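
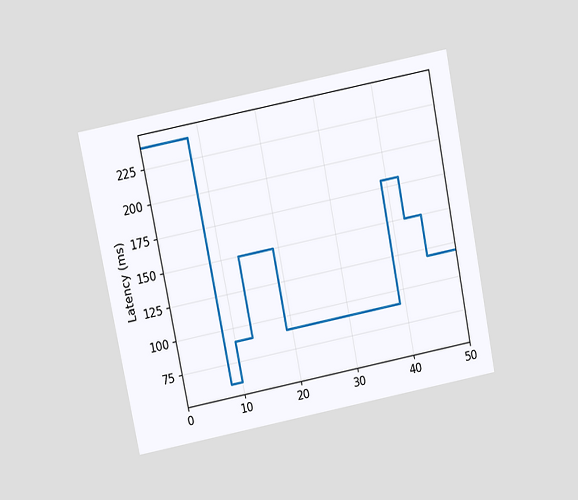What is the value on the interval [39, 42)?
The chart is tilted about 11° counter-clockwise and viewed slightly from above. On [39, 42) the step sits at 180ms.

180ms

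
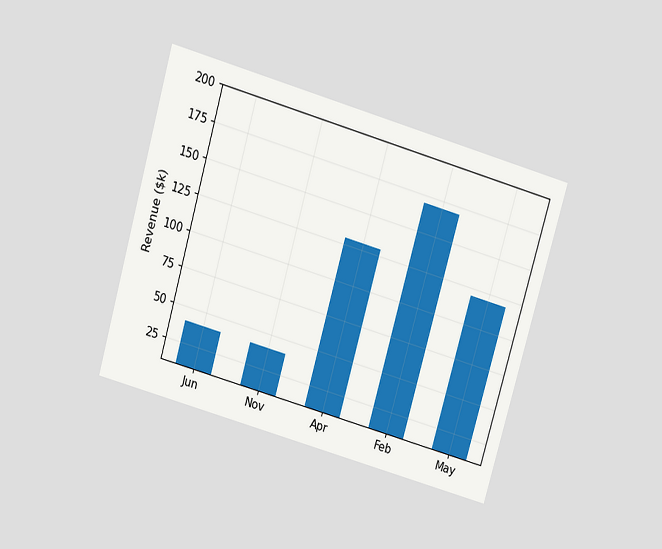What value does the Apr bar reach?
The chart is tilted about 16° clockwise and viewed slightly from above. Reading along the chart's y-axis, the Apr bar reaches $130k.

$130k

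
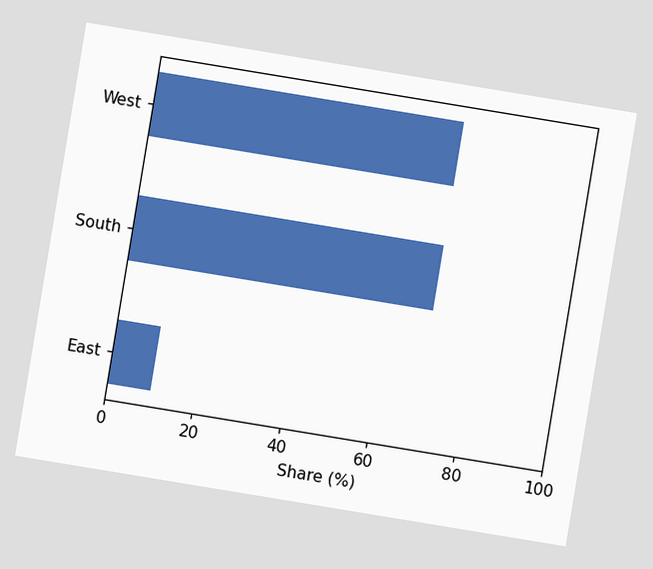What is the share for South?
70%

The chart is tilted about 9° clockwise. Reading along the chart's x-axis, the South bar reaches 70%.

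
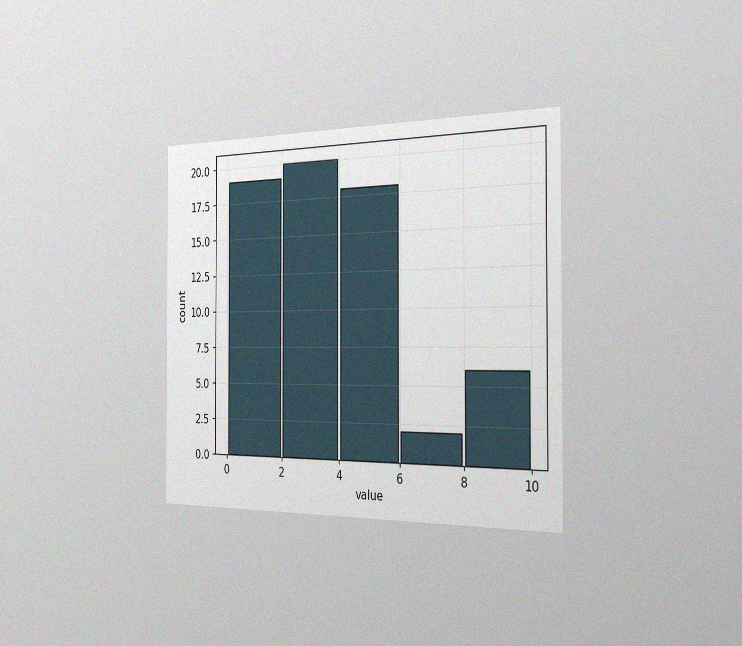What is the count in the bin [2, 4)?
The chart is viewed slightly from the right, with some photo noise. The [2, 4) bin has height 20.

20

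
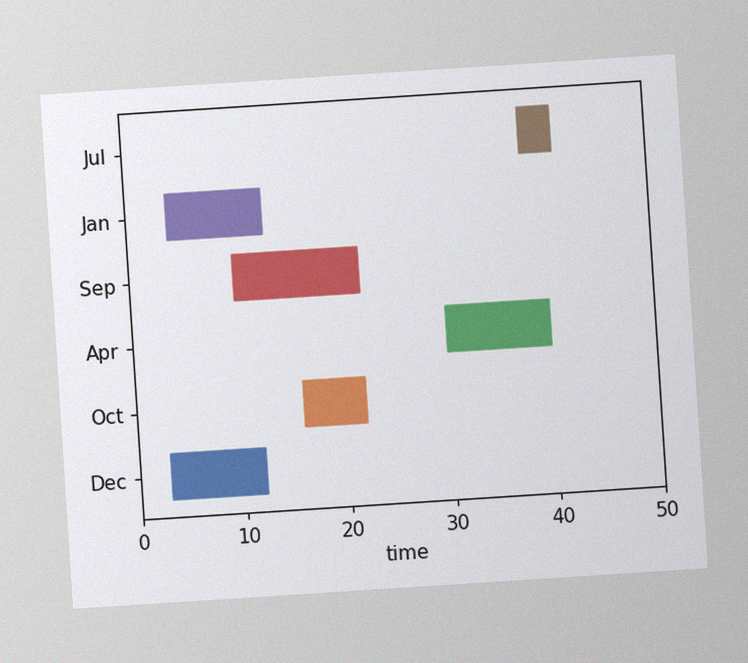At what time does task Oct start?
The chart is tilted about 4° counter-clockwise, with some photo noise. The Oct bar begins at t=16.

16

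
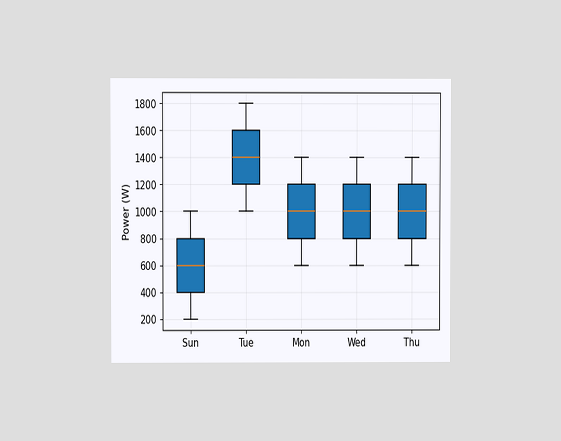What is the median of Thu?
The chart is viewed at a slight angle. The median line in the Thu box sits at 1000W.

1000W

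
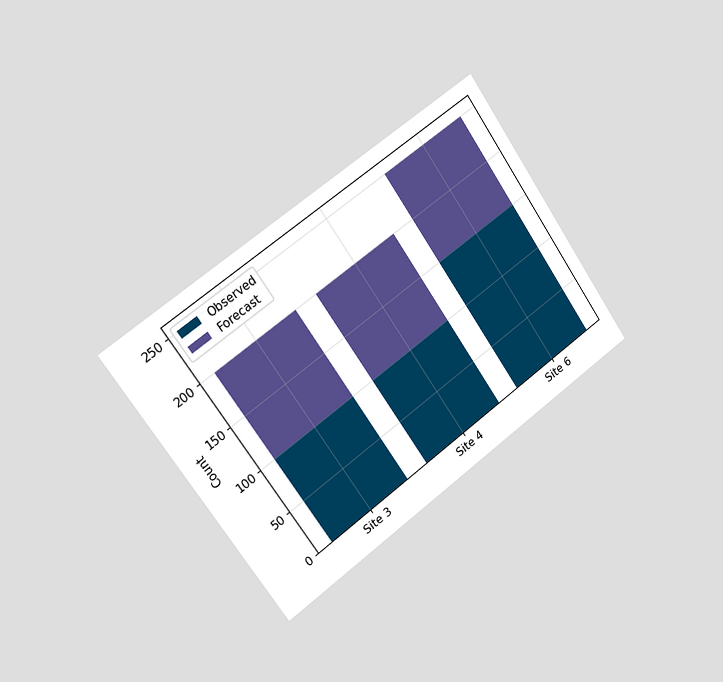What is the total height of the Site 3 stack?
200

The chart is tilted about 35° counter-clockwise and viewed slightly from the left. The Site 3 stack's top reaches 200 on the y-axis.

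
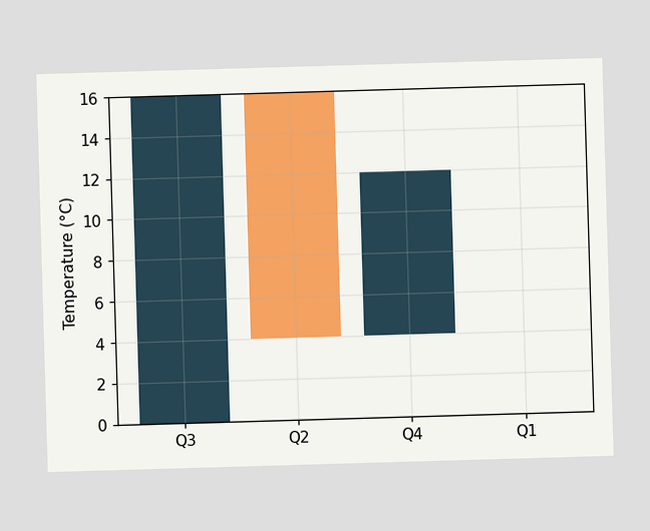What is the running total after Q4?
12°C

After Q4 the running total reaches 12°C.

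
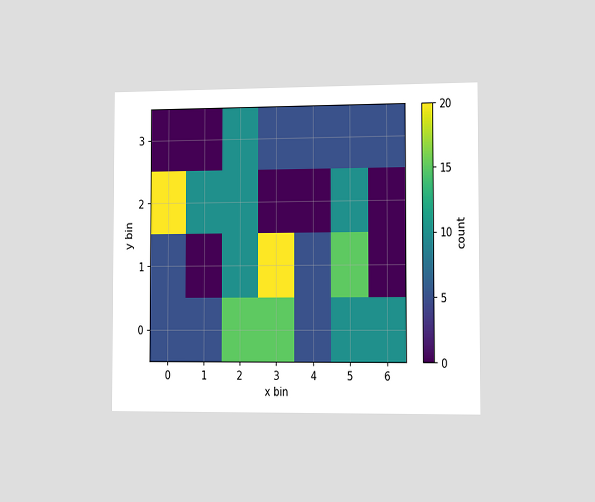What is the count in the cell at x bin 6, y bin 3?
5

The chart is viewed slightly from the right. Matching the cell (6, 3) against the colorbar gives 5.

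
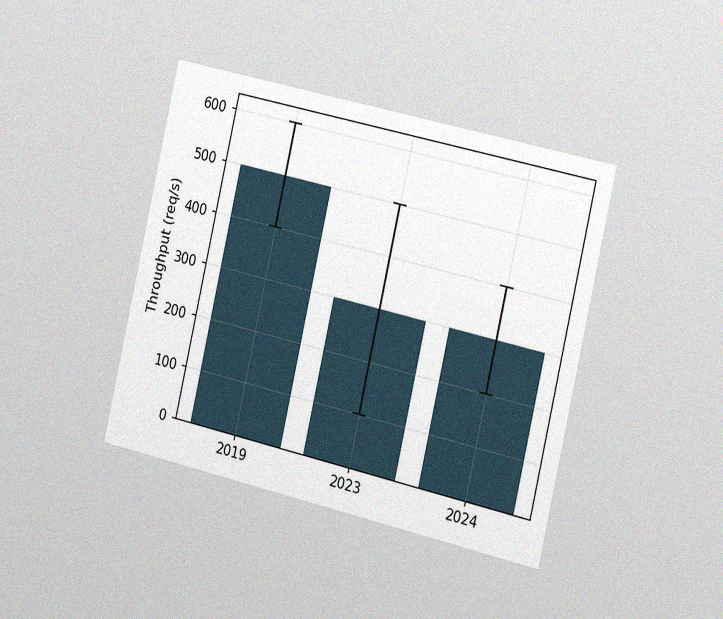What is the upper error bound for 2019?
The chart is tilted about 13° clockwise and viewed slightly from the right, with some photo noise. The 2019 bar's upper whisker reaches 600req/s.

600req/s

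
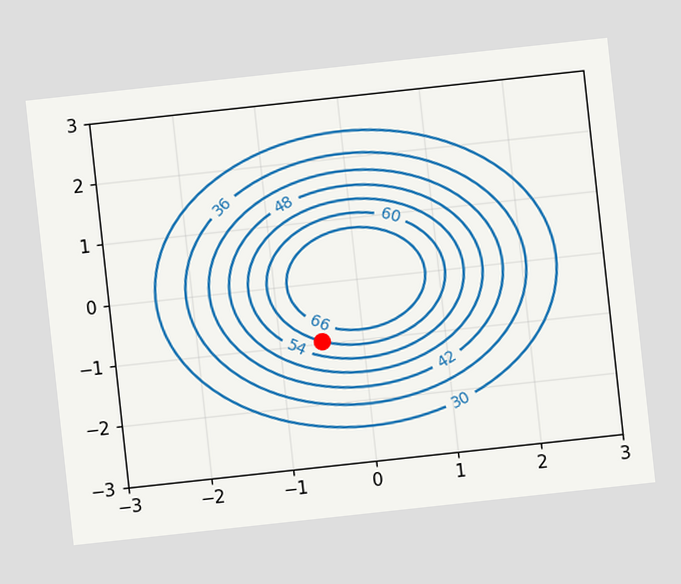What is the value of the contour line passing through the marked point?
The chart is tilted about 6° counter-clockwise. The marked point sits on the contour labelled 60.

60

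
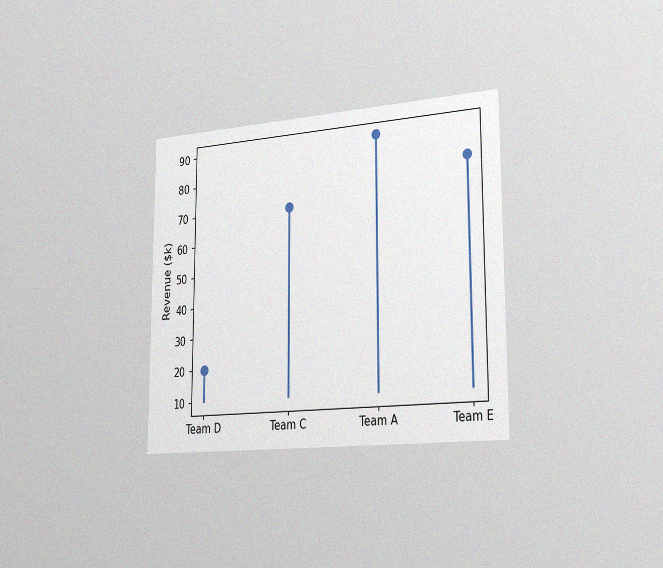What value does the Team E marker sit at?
The chart is viewed slightly from the right, with some photo noise. The Team E marker sits at $80k.

$80k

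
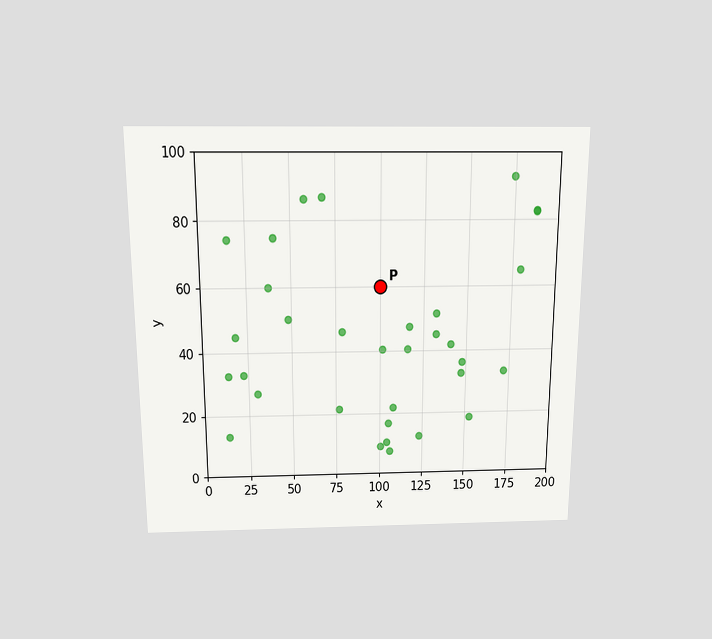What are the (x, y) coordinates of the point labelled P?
The chart is viewed slightly from above. Following the gridlines from P to each axis, P sits at (100, 60).

(100, 60)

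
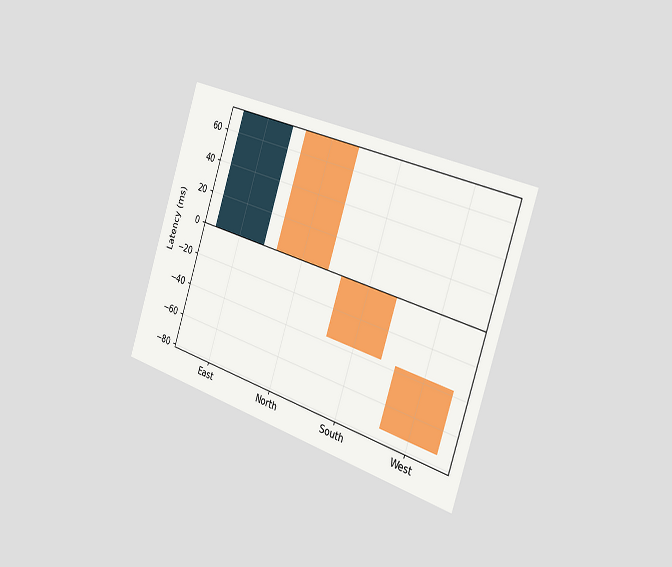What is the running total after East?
The chart is tilted about 18° clockwise and viewed slightly from the right. After East the running total reaches 74ms.

74ms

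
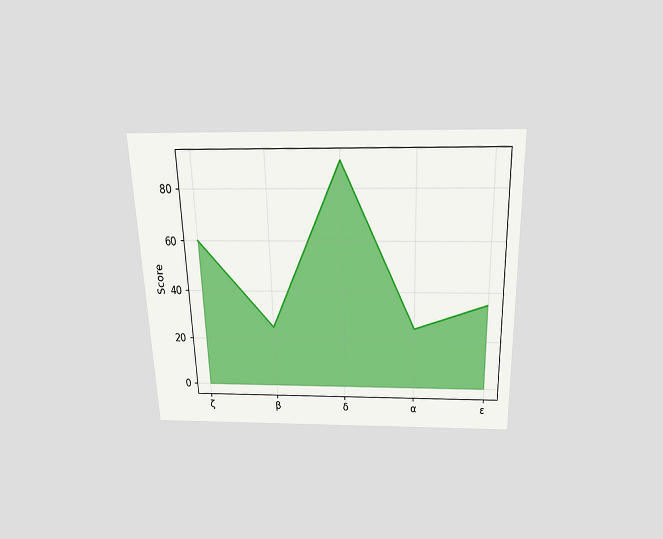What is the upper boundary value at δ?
The chart is viewed slightly from above. At δ the upper boundary is at 90.

90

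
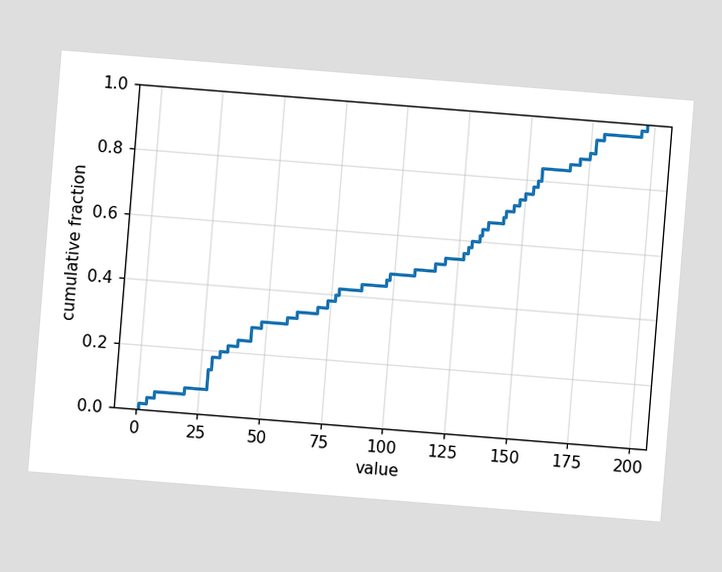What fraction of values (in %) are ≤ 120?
54%

The chart is tilted about 5° clockwise. At x=120 the ECDF step is at 54%.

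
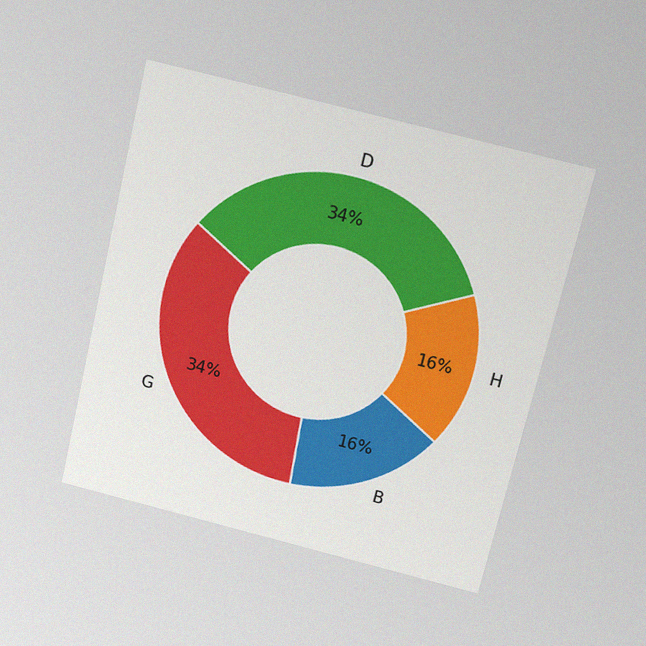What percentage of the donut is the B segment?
The chart is tilted about 13° clockwise and viewed slightly from above, with some photo noise. The B segment takes up 16% of the ring.

16%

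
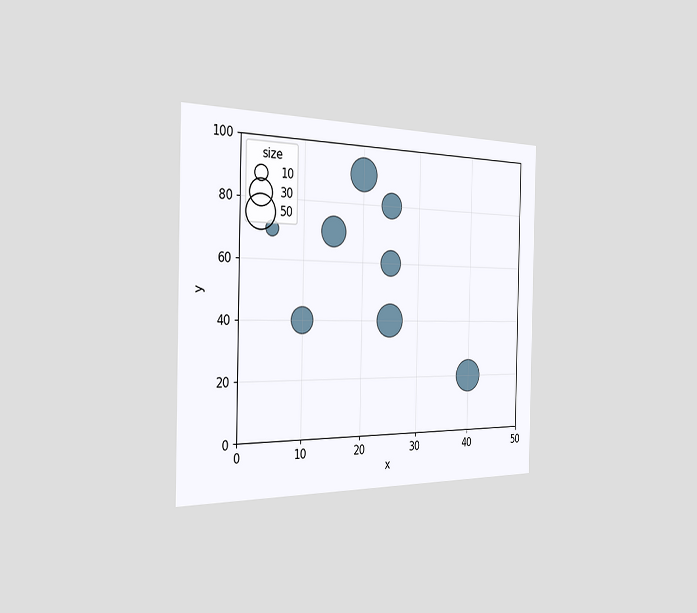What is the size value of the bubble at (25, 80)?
The chart is viewed slightly from the left. Matching the bubble at (25, 80) against the size legend gives 30.

30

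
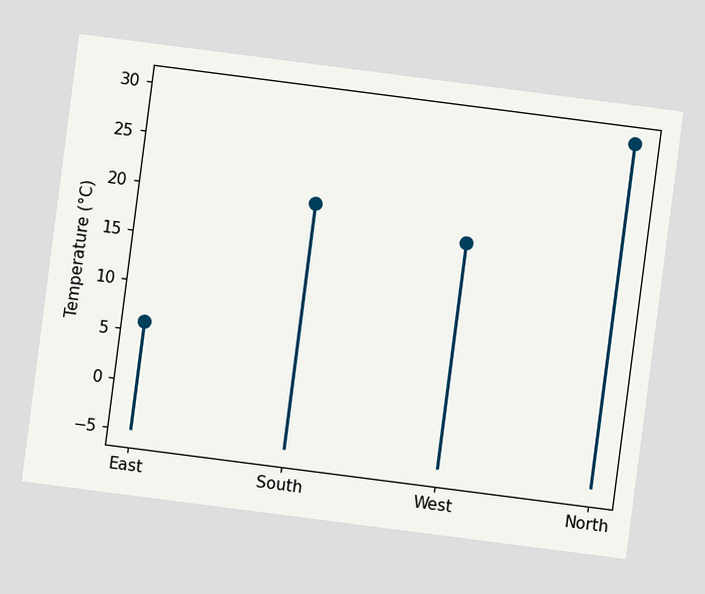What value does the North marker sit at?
The chart is tilted about 7° clockwise. The North marker sits at 30°C.

30°C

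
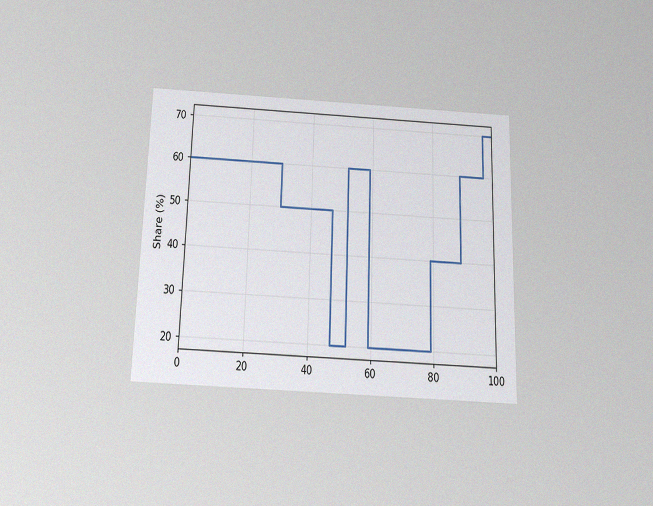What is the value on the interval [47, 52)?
The chart is viewed slightly from below, with some photo noise. On [47, 52) the step sits at 20%.

20%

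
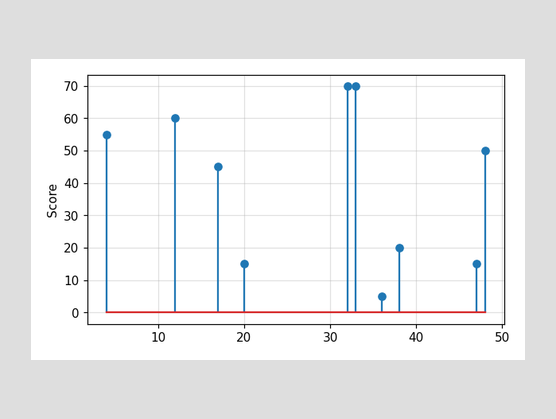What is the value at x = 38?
The stem at x=38 reaches 20.

20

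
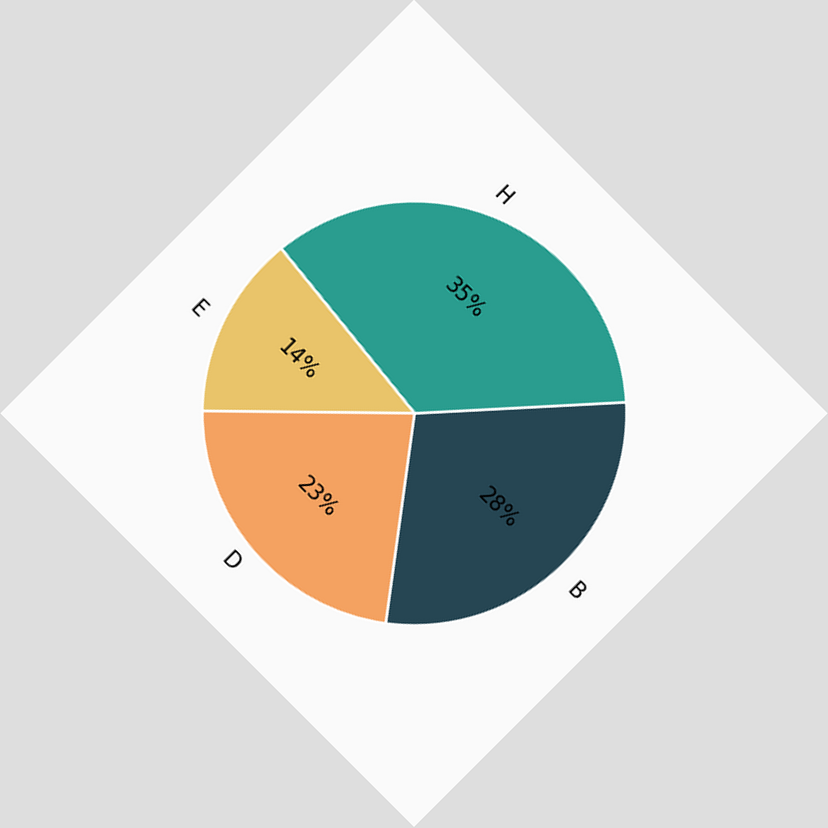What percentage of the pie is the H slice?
The chart is tilted about 45° clockwise. The H slice takes up 35% of the pie.

35%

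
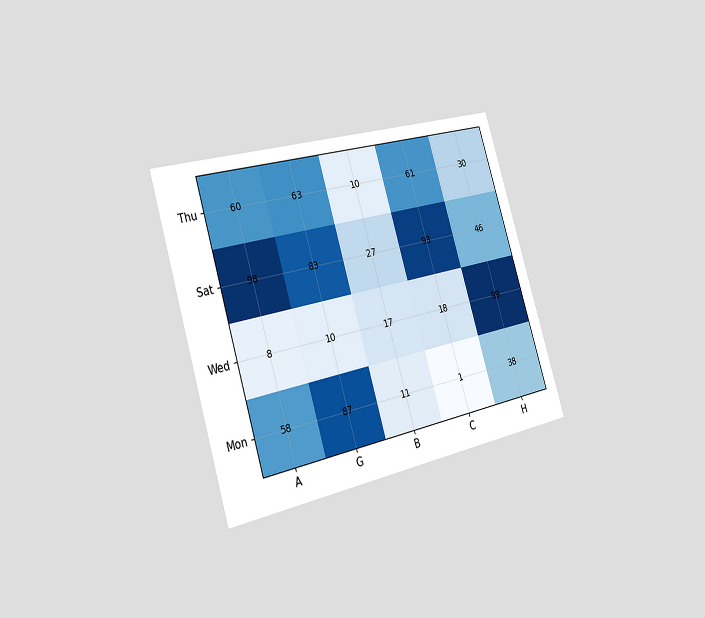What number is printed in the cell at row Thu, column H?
30

The chart is tilted about 17° counter-clockwise and viewed slightly from the left. The (Thu, H) cell reads 30.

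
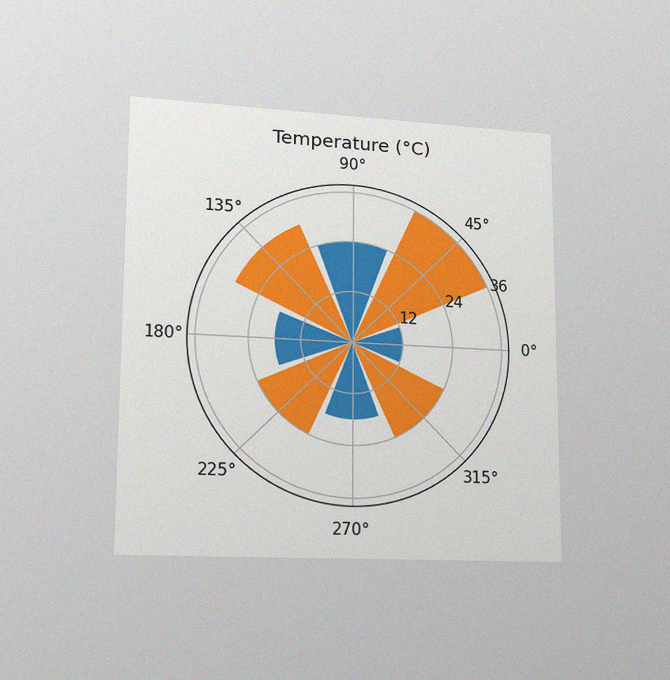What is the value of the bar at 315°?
24°C

The chart is viewed slightly from the left, with some photo noise. The bar at 315° reaches 24°C on the radial axis.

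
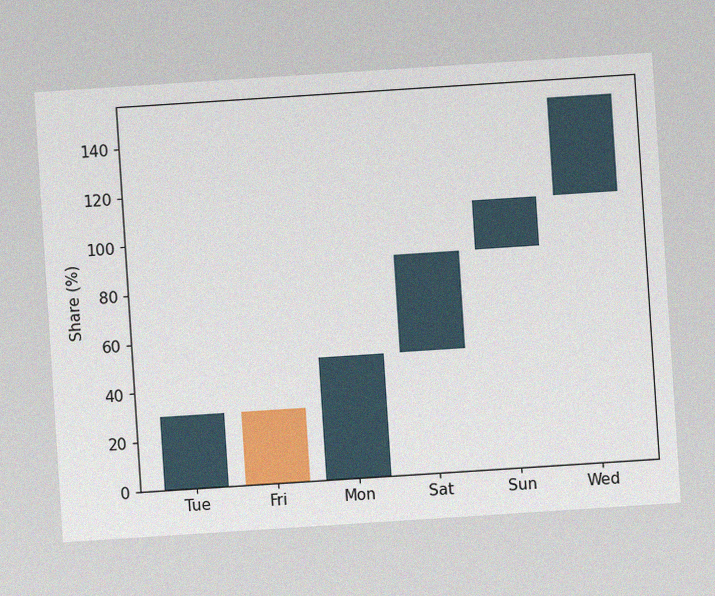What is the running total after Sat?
The chart is tilted about 4° counter-clockwise, with some photo noise. After Sat the running total reaches 90%.

90%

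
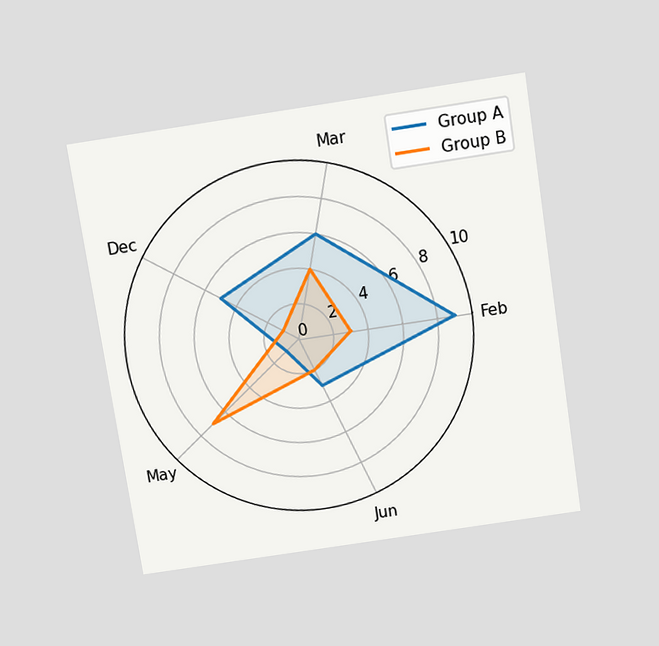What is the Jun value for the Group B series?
The chart is tilted about 9° counter-clockwise and viewed slightly from above. On the Jun axis, Group B reaches 2.

2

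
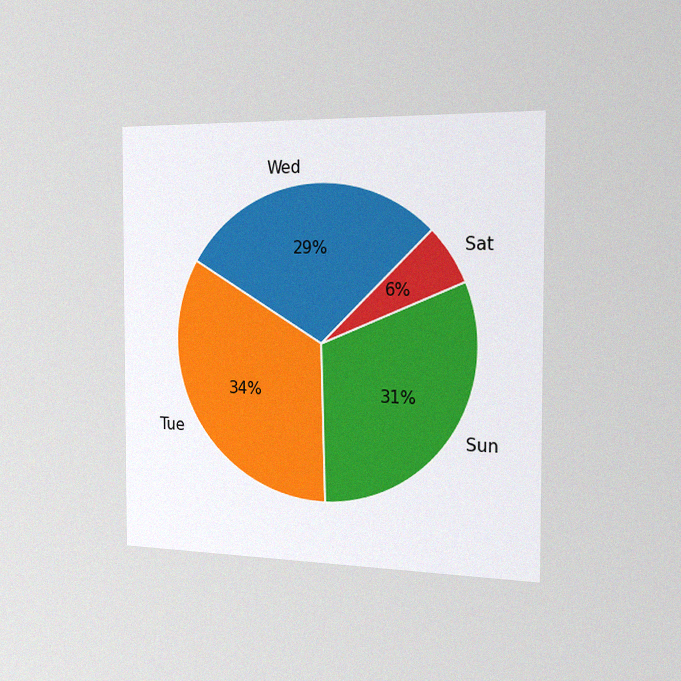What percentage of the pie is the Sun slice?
The chart is viewed slightly from the right, with some photo noise. The Sun slice takes up 31% of the pie.

31%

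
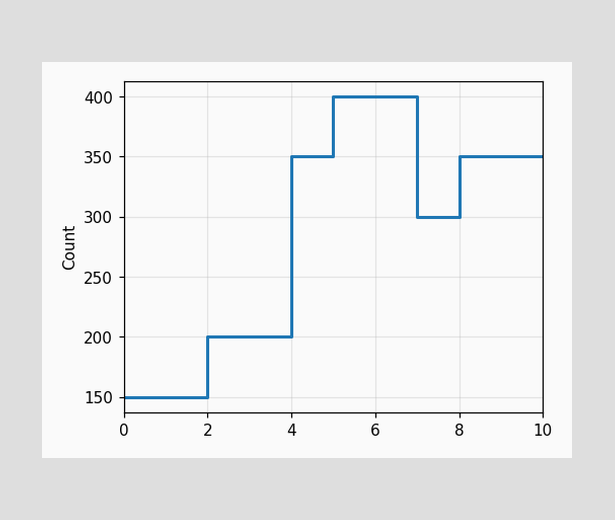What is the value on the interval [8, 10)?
350

On [8, 10) the step sits at 350.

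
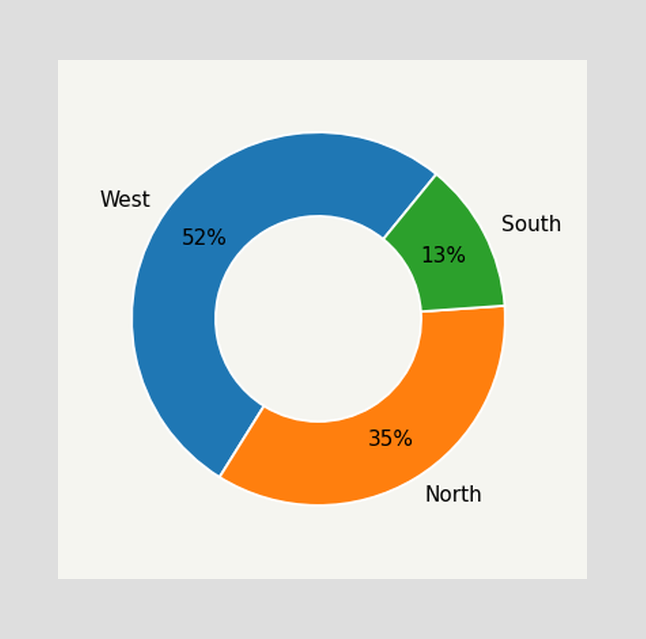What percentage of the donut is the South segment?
13%

The South segment takes up 13% of the ring.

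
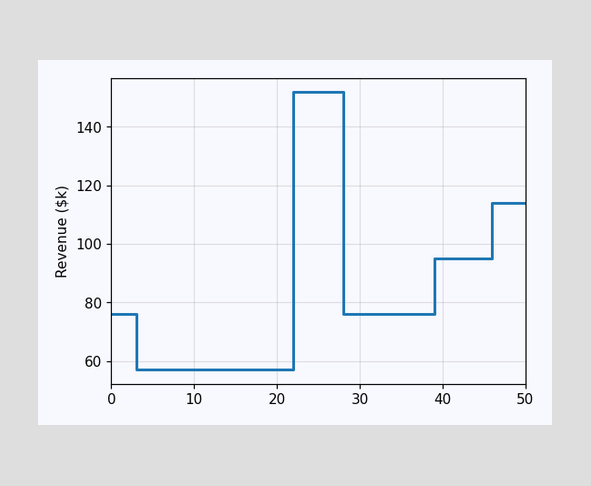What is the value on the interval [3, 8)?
On [3, 8) the step sits at $57k.

$57k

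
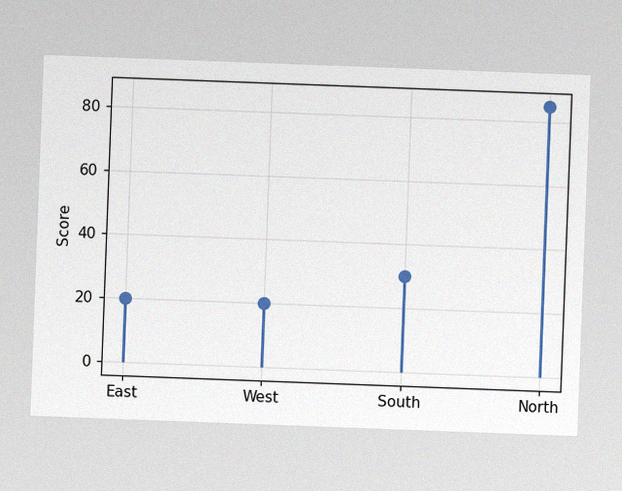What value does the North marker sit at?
85

The chart is tilted about 2° clockwise, with some photo noise. The North marker sits at 85.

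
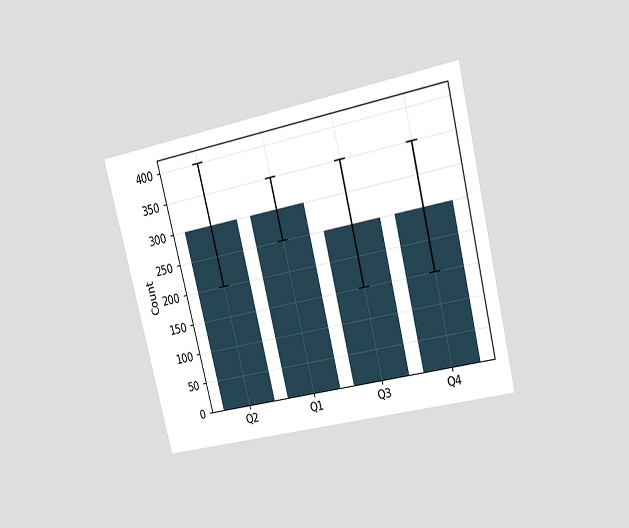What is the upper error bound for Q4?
350

The chart is tilted about 14° counter-clockwise and viewed at a slight angle. The Q4 bar's upper whisker reaches 350.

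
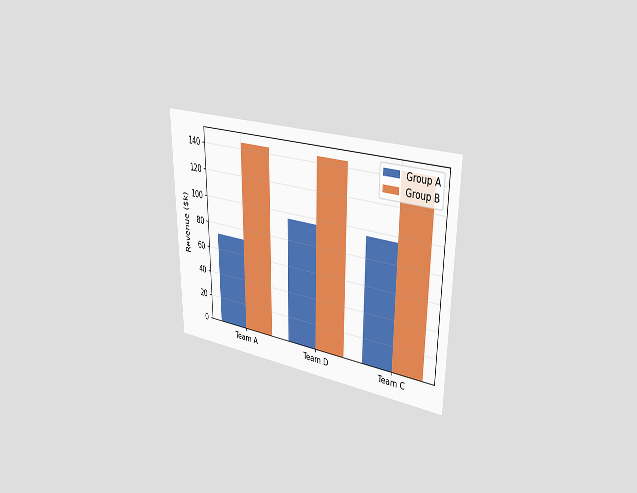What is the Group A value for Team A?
The chart is viewed slightly from the right. The Group A bar at Team A reaches $72k on the y-axis.

$72k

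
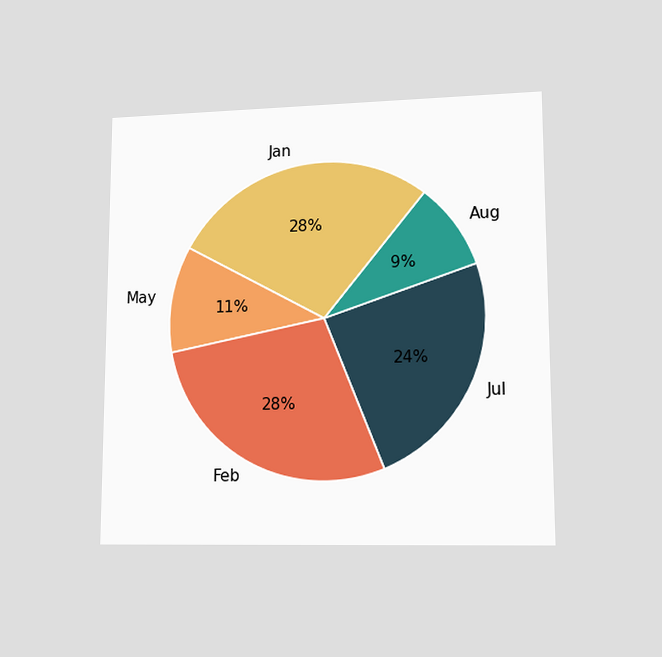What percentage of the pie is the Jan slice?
28%

The chart is viewed at a slight angle. The Jan slice takes up 28% of the pie.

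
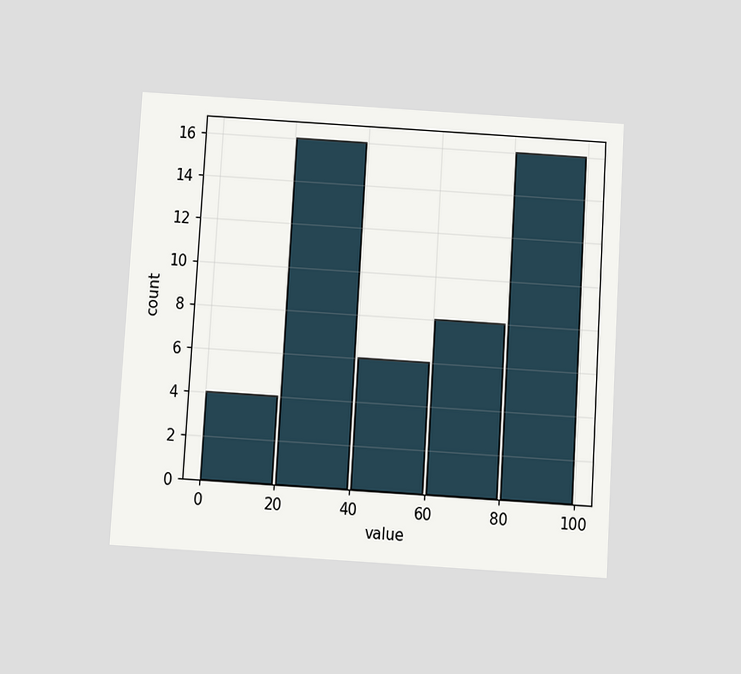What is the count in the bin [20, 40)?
The chart is tilted about 3° clockwise and viewed slightly from below. The [20, 40) bin has height 16.

16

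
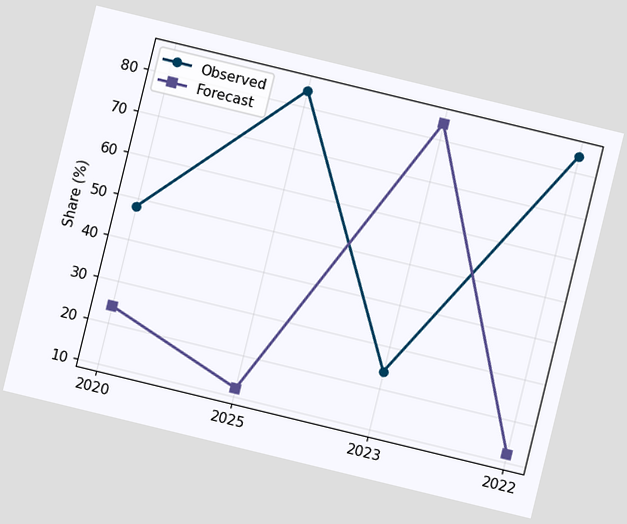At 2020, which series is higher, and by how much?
Observed, by 24%

The chart is tilted about 14° clockwise. At 2020, Observed sits above the other line by 24%.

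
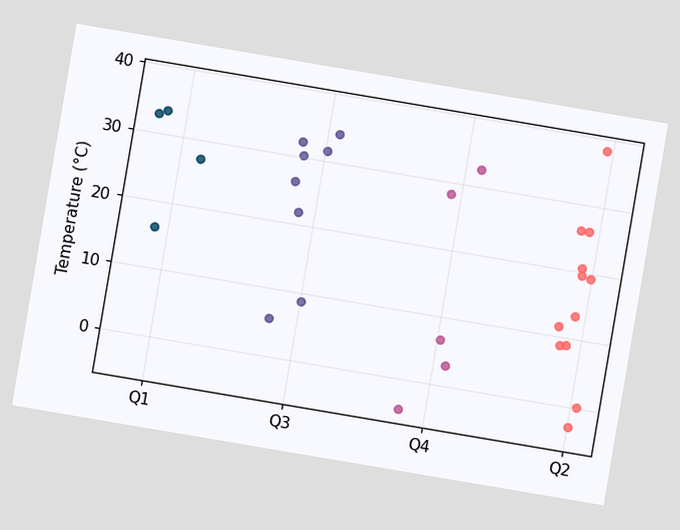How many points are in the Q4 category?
The chart is tilted about 10° clockwise. Counting the markers in the Q4 column gives 5.

5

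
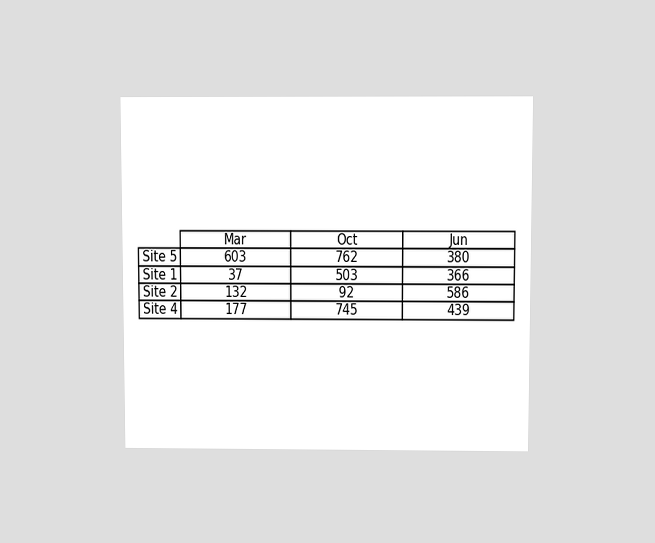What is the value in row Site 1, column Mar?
The chart is viewed slightly from above. The (Site 1, Mar) cell reads 37.

37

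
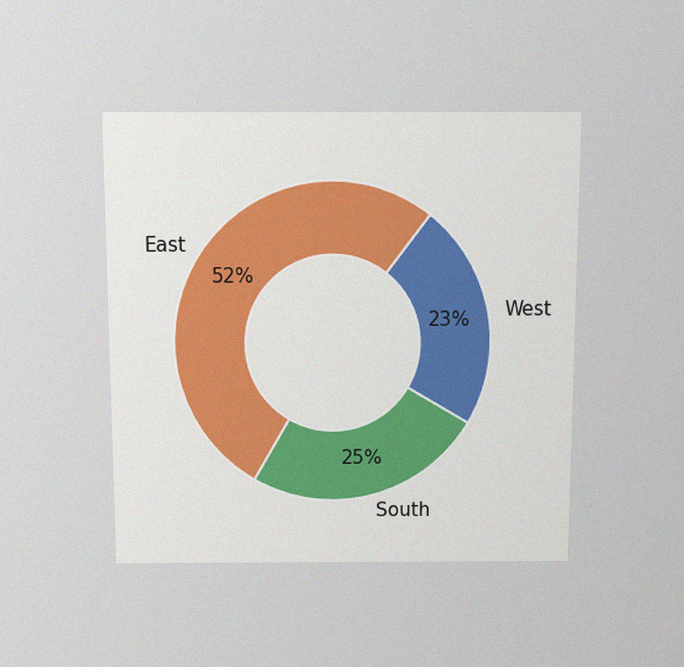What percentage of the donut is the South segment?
The chart is viewed slightly from above, with some photo noise. The South segment takes up 25% of the ring.

25%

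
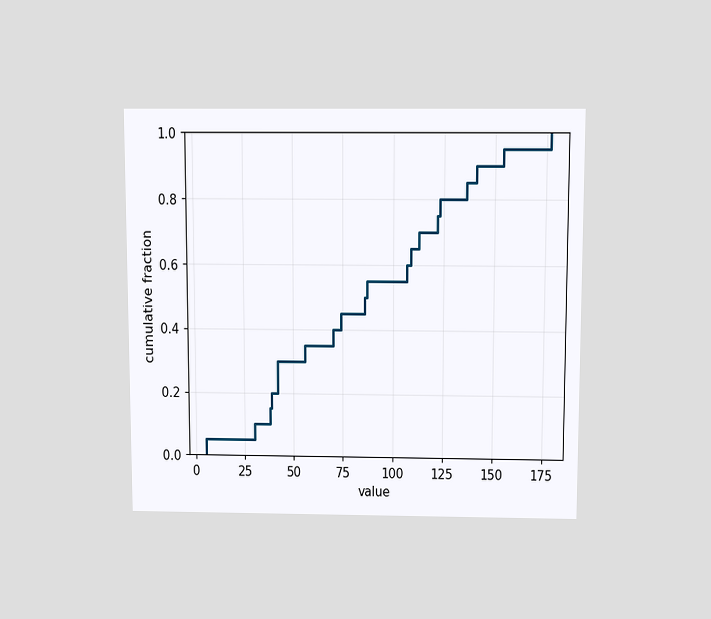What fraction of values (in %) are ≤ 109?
65%

The chart is viewed slightly from above. At x=109 the ECDF step is at 65%.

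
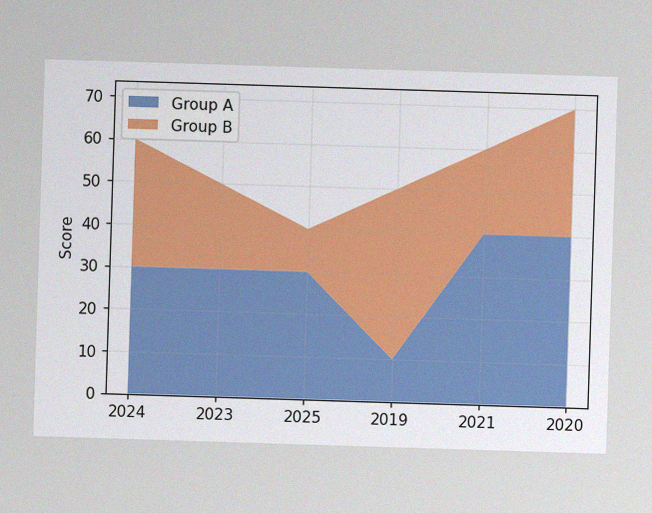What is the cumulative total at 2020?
70

The image has some photo noise and uneven lighting. The stacked total at 2020 reaches 70.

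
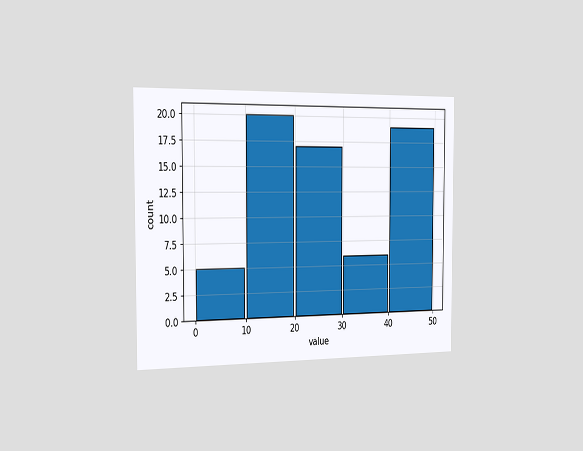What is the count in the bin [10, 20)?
The chart is viewed slightly from the left. The [10, 20) bin has height 20.

20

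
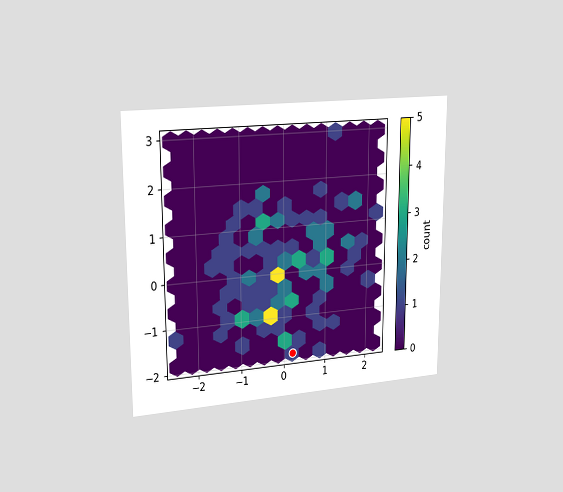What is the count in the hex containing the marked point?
The chart is viewed slightly from the left. The marked hex reads 1 on the colorbar.

1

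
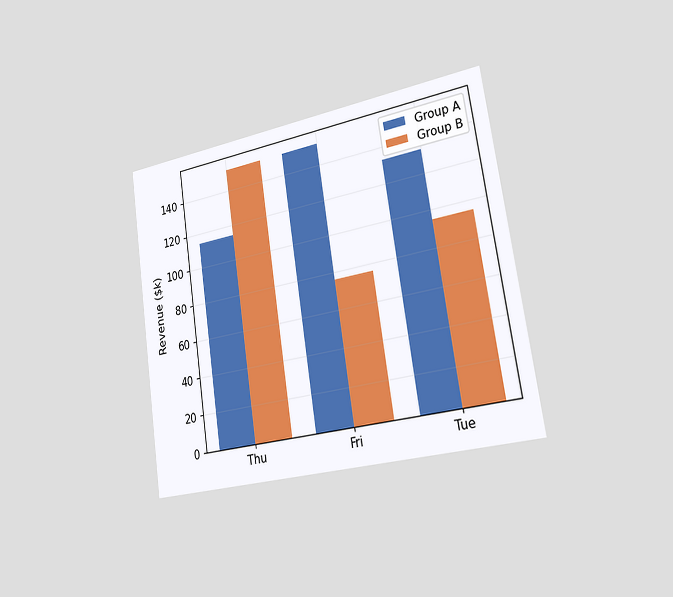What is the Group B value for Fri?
$76k

The chart is tilted about 9° counter-clockwise and viewed slightly from the right. The Group B bar at Fri reaches $76k on the y-axis.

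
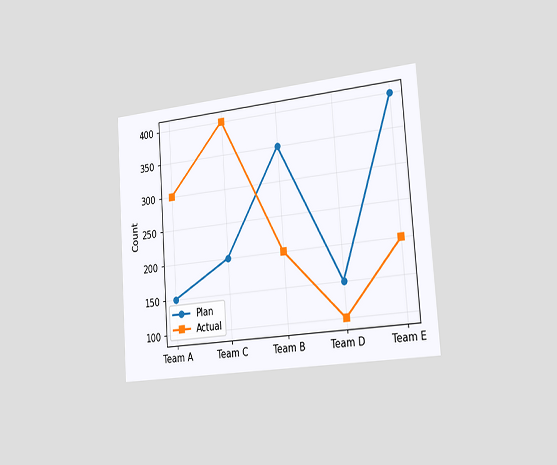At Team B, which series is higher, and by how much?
The chart is tilted about 4° counter-clockwise and viewed slightly from the right. At Team B, Plan sits above the other line by 150.

Plan, by 150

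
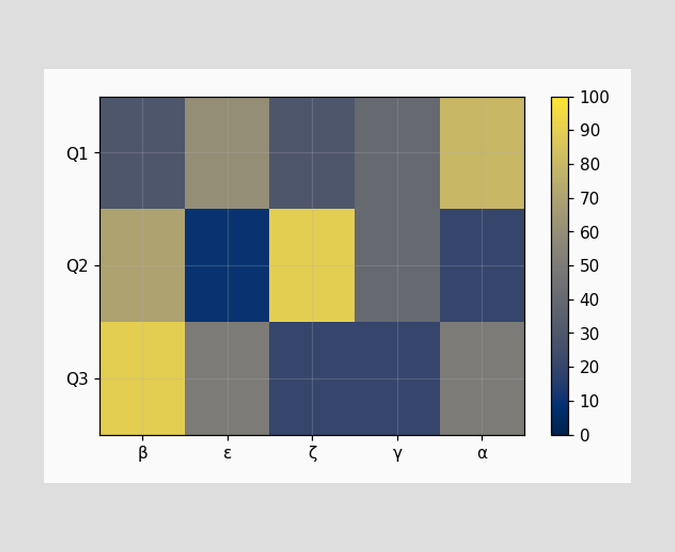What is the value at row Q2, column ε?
Matching cell (Q2, ε) against the colorbar gives 10.

10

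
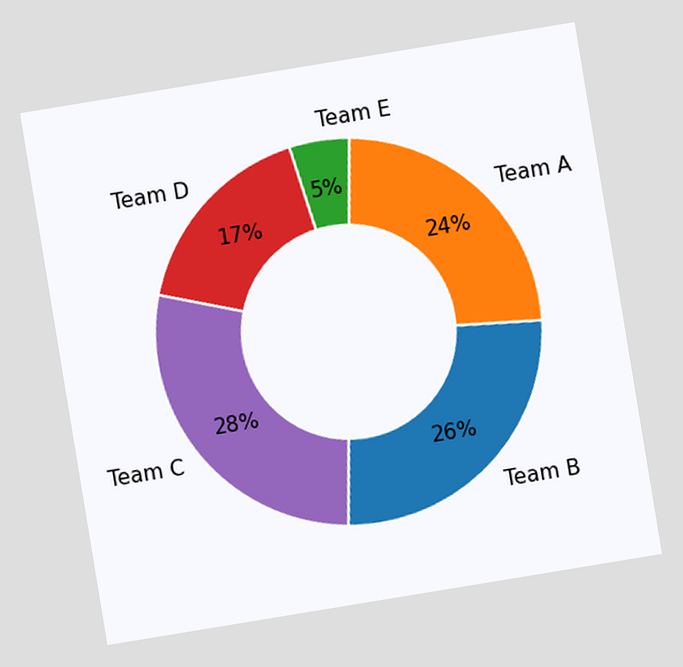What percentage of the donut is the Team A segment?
The chart is tilted about 9° counter-clockwise. The Team A segment takes up 24% of the ring.

24%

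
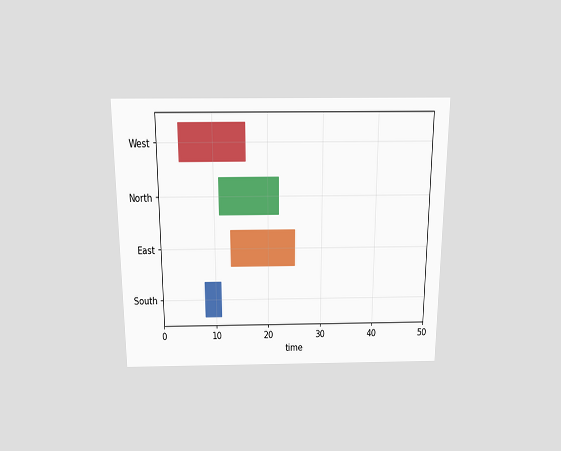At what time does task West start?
4

The chart is viewed slightly from above. The West bar begins at t=4.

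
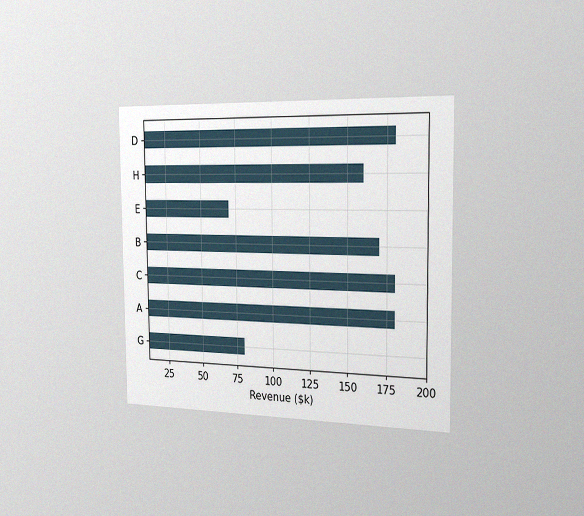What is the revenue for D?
The chart is viewed slightly from the right, with some photo noise. Reading along the chart's x-axis, the D bar reaches $180k.

$180k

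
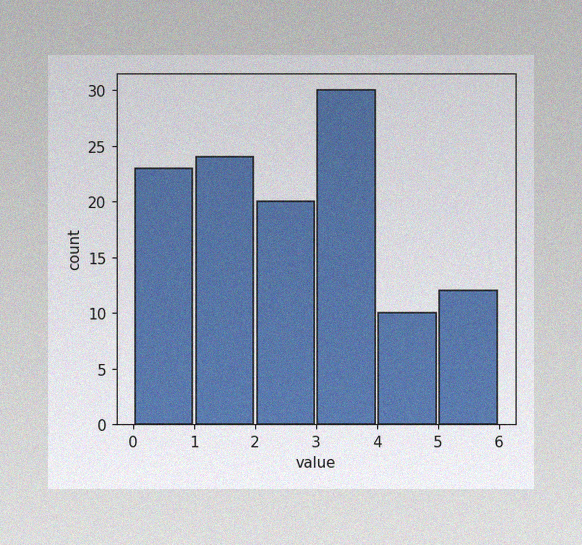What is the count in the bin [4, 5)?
10

The image has some photo noise and uneven lighting. The [4, 5) bin has height 10.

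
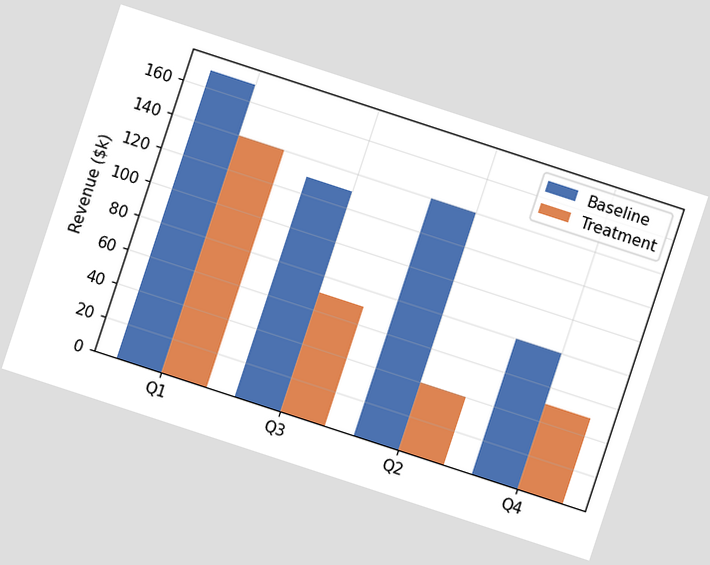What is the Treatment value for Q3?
The chart is tilted about 18° clockwise. The Treatment bar at Q3 reaches $70k on the y-axis.

$70k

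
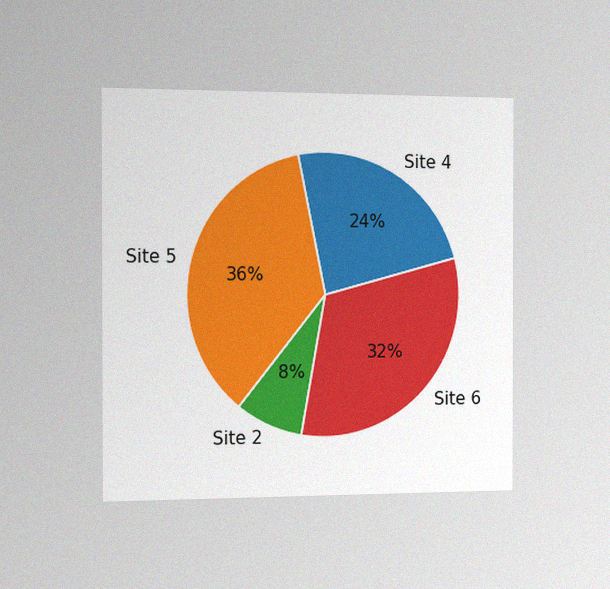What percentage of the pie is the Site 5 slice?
36%

The chart is viewed slightly from the left, with some photo noise. The Site 5 slice takes up 36% of the pie.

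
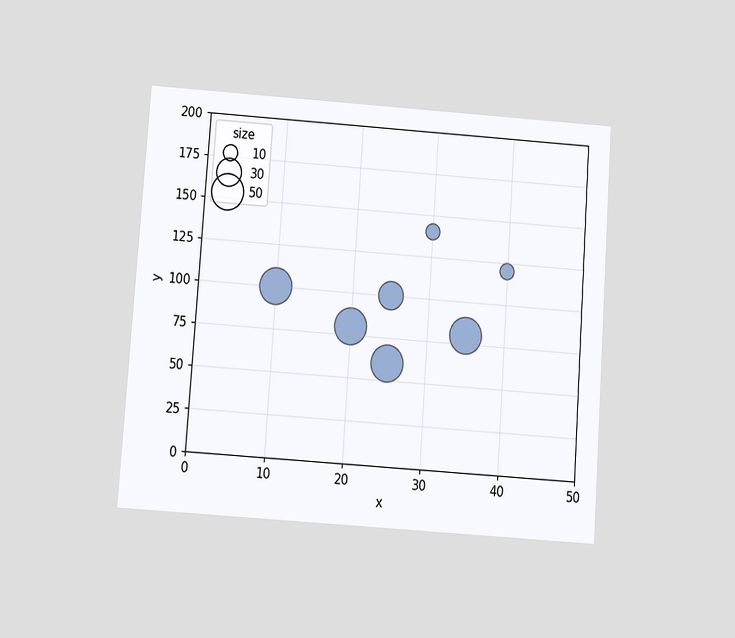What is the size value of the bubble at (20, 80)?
50

The chart is tilted about 4° clockwise and viewed at a slight angle. Matching the bubble at (20, 80) against the size legend gives 50.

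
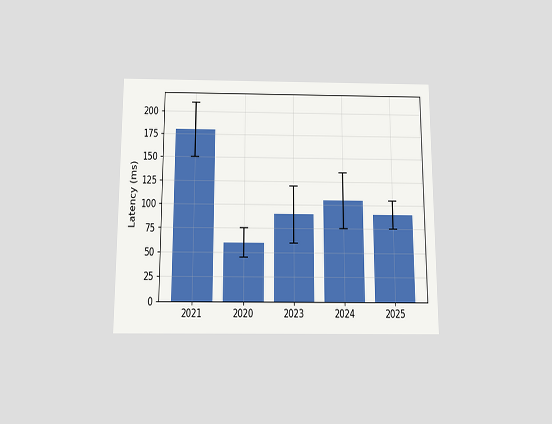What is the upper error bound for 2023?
120ms

The chart is viewed slightly from below. The 2023 bar's upper whisker reaches 120ms.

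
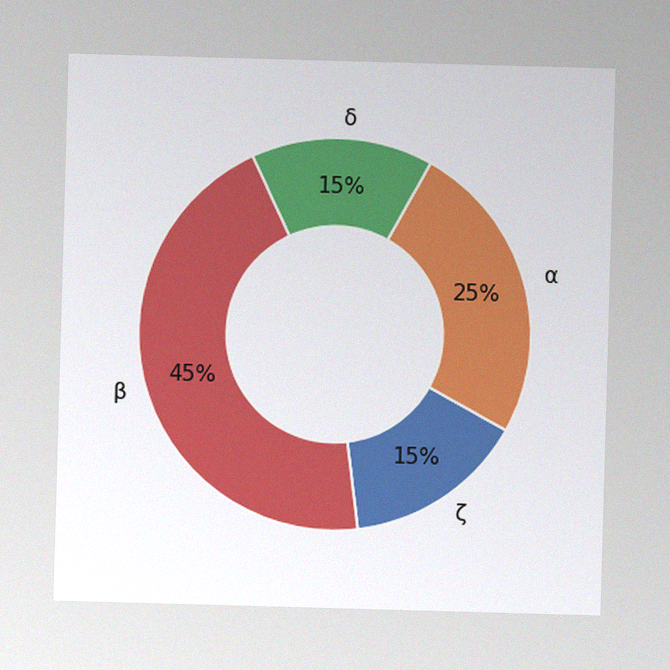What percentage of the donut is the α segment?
25%

The image has some photo noise and uneven lighting. The α segment takes up 25% of the ring.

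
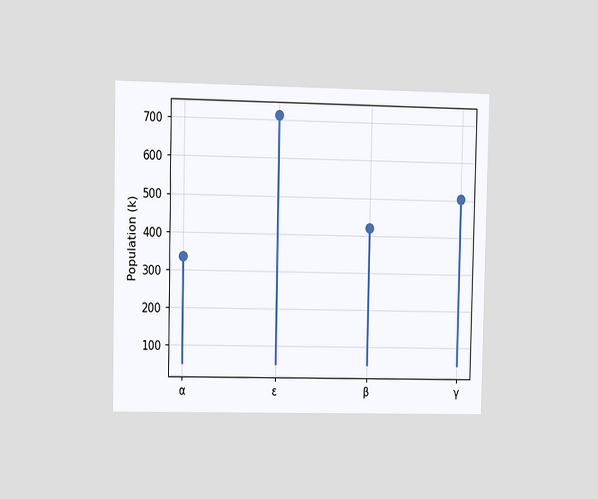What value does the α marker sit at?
336k

The chart is viewed at a slight angle. The α marker sits at 336k.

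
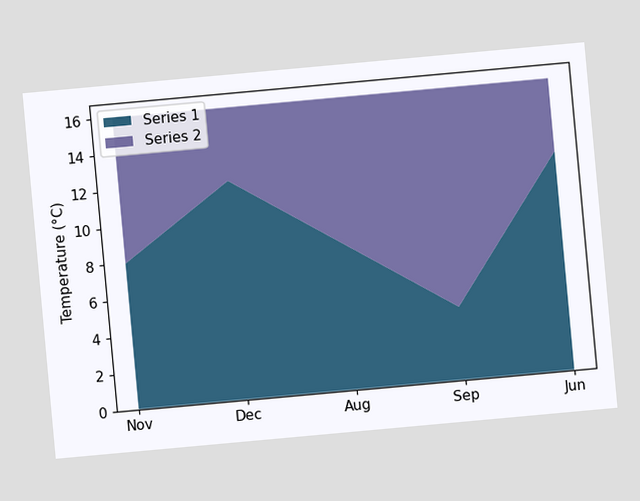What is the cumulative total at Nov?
The chart is tilted about 5° counter-clockwise. The stacked total at Nov reaches 16°C.

16°C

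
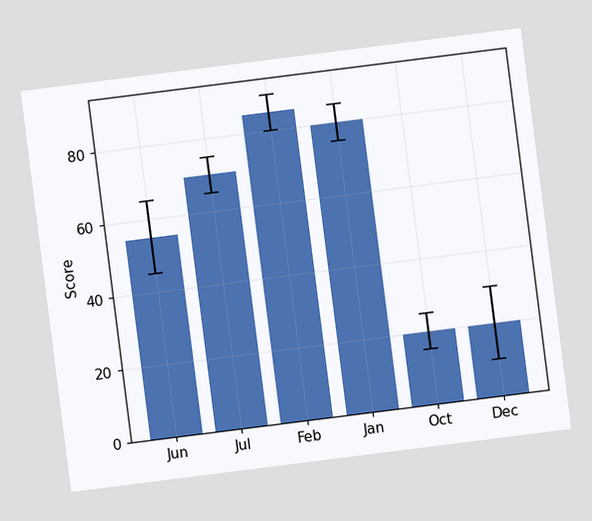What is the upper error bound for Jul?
75

The chart is tilted about 7° counter-clockwise. The Jul bar's upper whisker reaches 75.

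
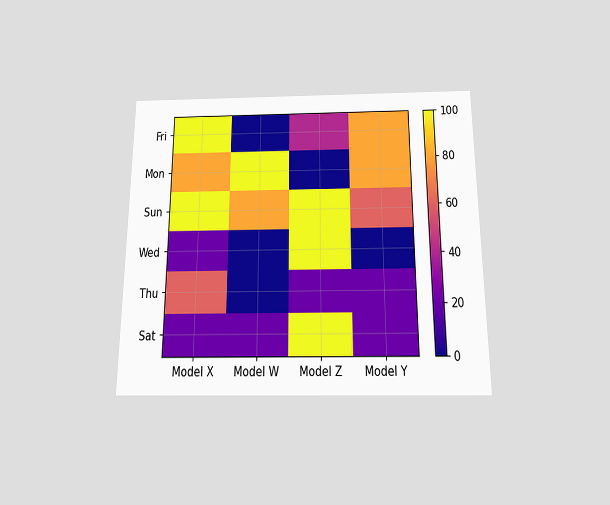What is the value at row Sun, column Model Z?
100

The chart is viewed slightly from below. Matching cell (Sun, Model Z) against the colorbar gives 100.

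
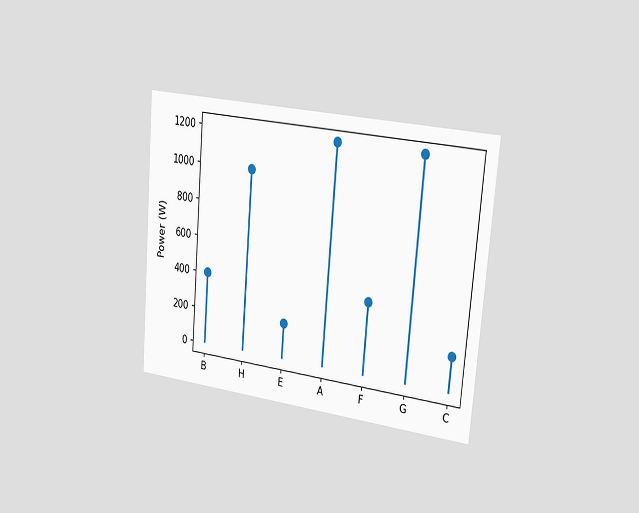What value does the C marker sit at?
200W

The chart is tilted about 5° clockwise and viewed slightly from the right. The C marker sits at 200W.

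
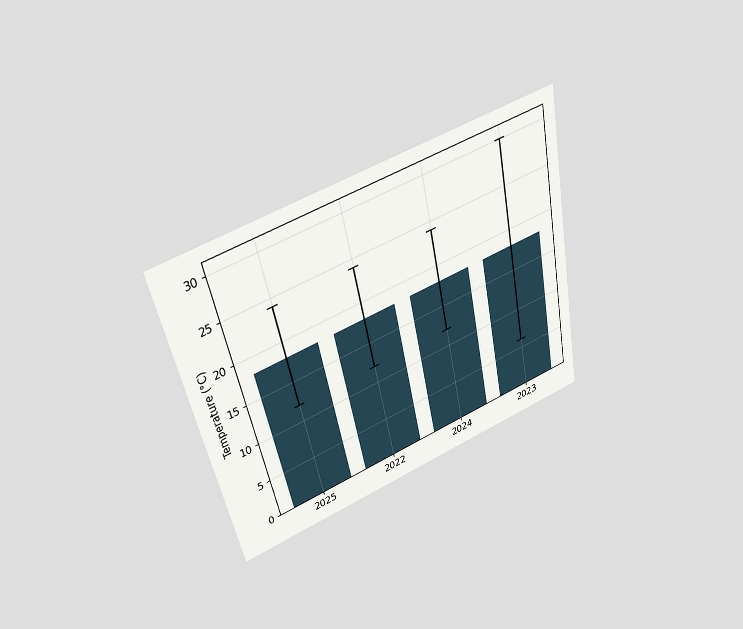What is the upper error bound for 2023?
The chart is tilted about 12° counter-clockwise and viewed slightly from above. The 2023 bar's upper whisker reaches 30°C.

30°C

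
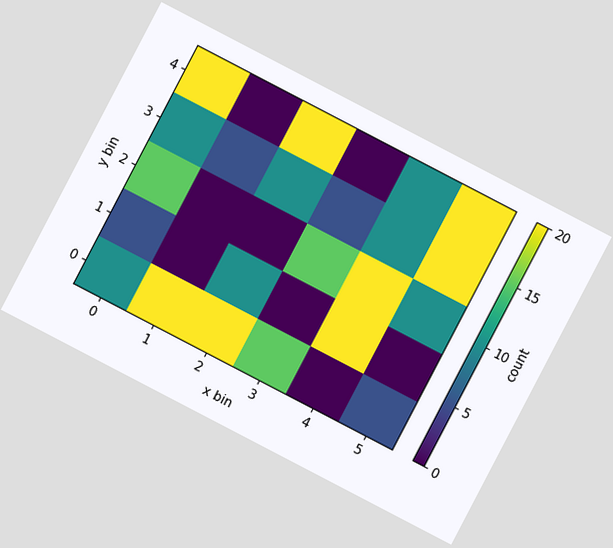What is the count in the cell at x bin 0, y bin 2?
The chart is tilted about 28° clockwise. Matching the cell (0, 2) against the colorbar gives 15.

15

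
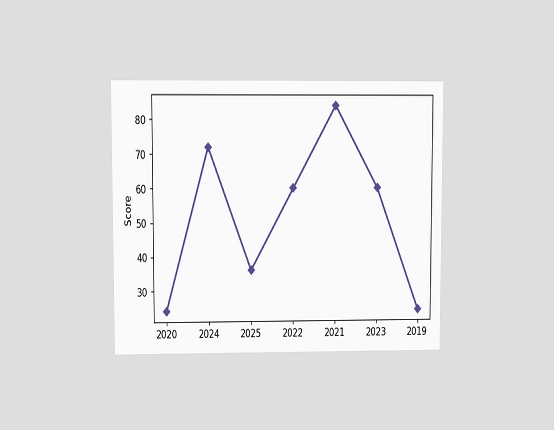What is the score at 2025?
36

The chart is viewed at a slight angle. At 2025, the line is at 36.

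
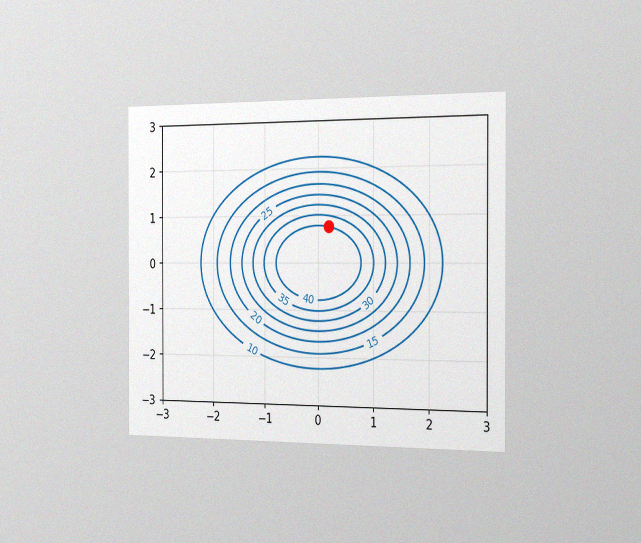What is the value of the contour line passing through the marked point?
The chart is viewed slightly from the right, with some photo noise. The marked point sits on the contour labelled 40.

40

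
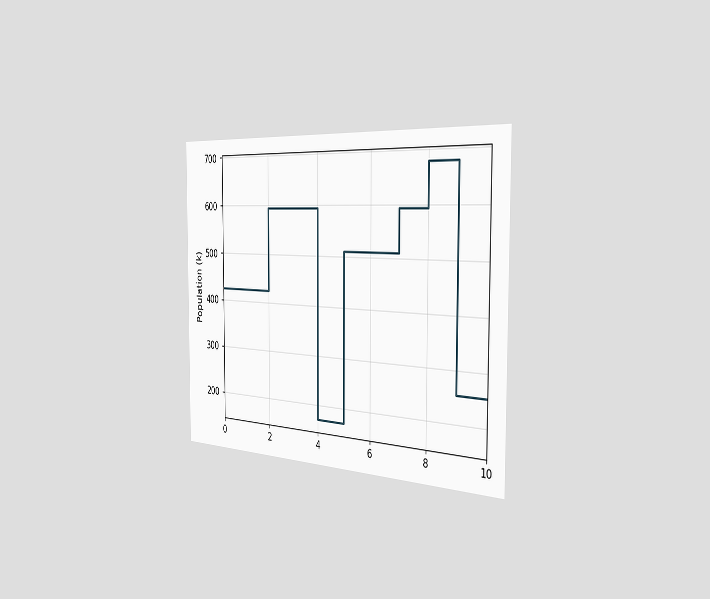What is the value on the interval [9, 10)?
The chart is viewed slightly from the right. On [9, 10) the step sits at 255k.

255k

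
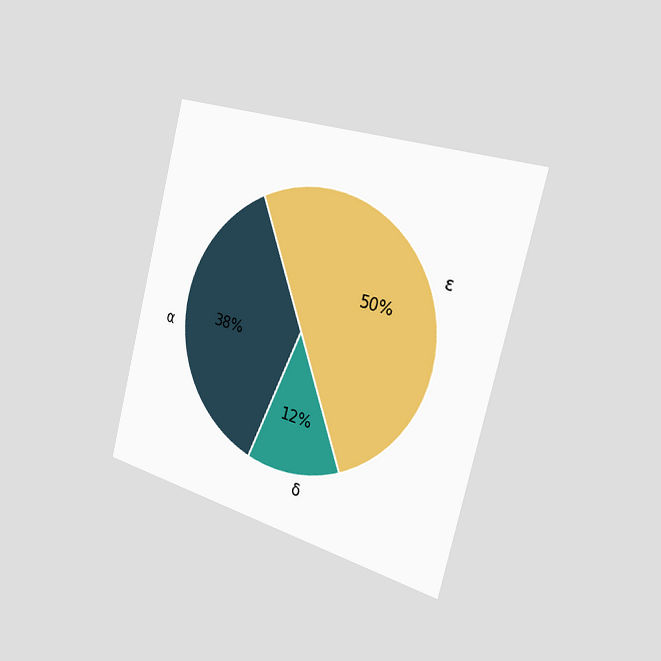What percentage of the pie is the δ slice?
The chart is tilted about 14° clockwise and viewed slightly from the right. The δ slice takes up 12% of the pie.

12%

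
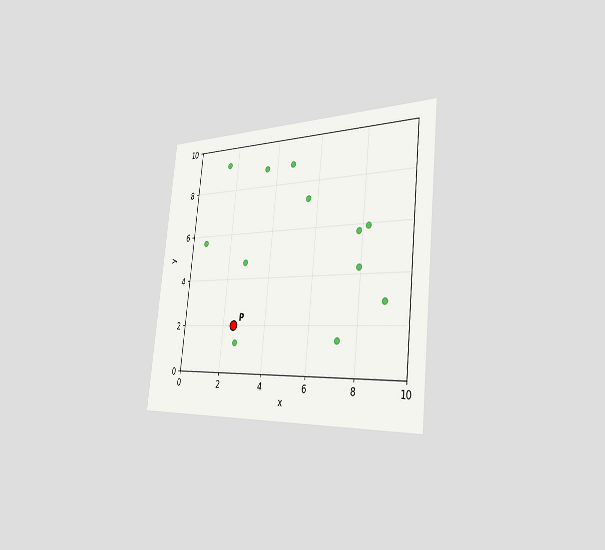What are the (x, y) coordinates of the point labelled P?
The chart is tilted about 6° clockwise and viewed slightly from the right. Following the gridlines from P to each axis, P sits at (2.5, 2).

(2.5, 2)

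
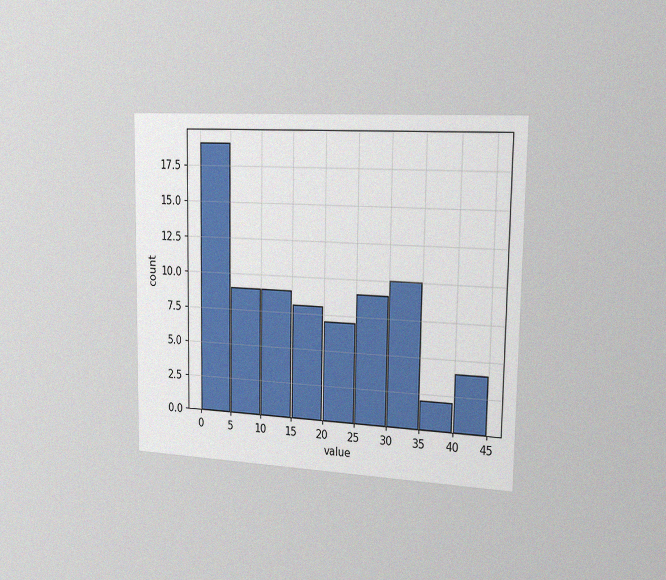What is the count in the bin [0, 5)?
The chart is viewed slightly from the right, with some photo noise. The [0, 5) bin has height 19.

19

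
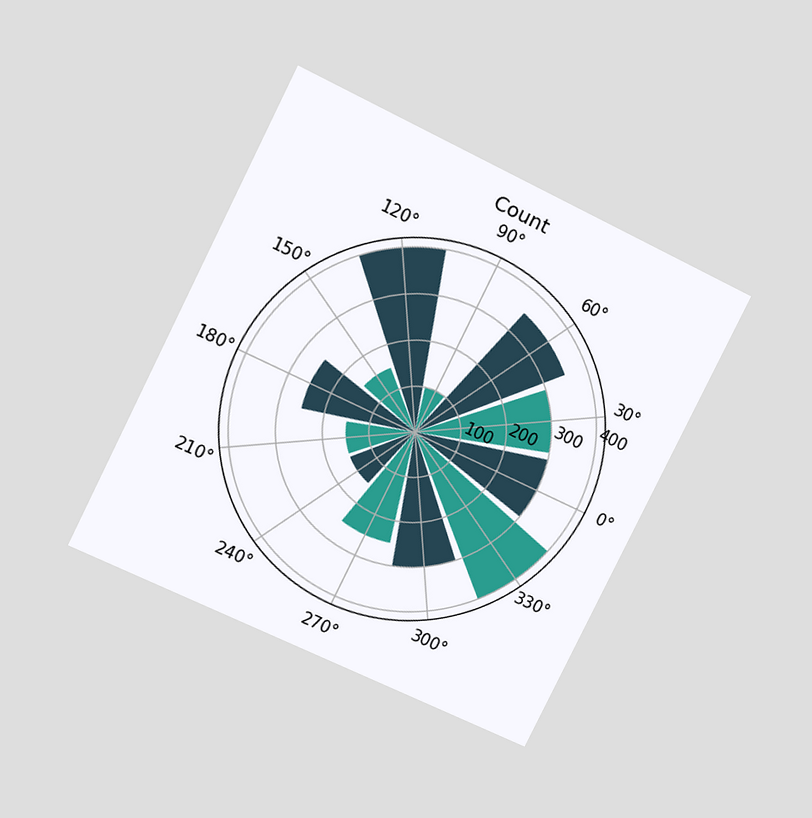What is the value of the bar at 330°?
The chart is tilted about 26° clockwise and viewed at a slight angle. The bar at 330° reaches 400 on the radial axis.

400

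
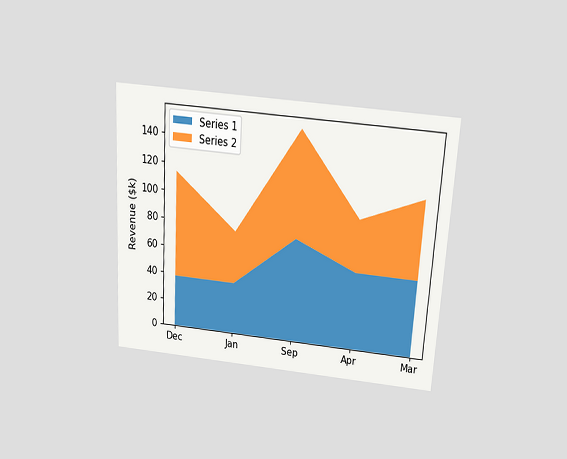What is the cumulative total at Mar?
The chart is tilted about 3° clockwise and viewed slightly from above. The stacked total at Mar reaches $114k.

$114k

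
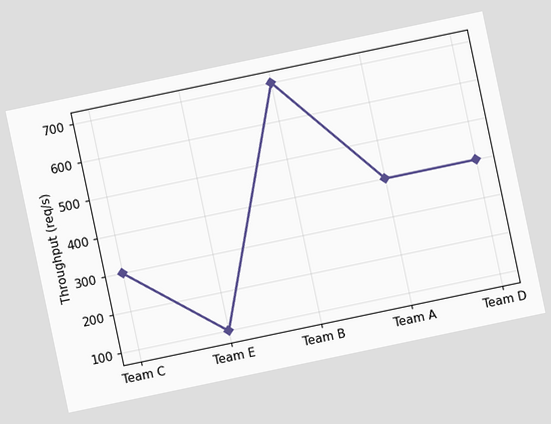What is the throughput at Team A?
400req/s

The chart is tilted about 12° counter-clockwise. At Team A, the line is at 400req/s.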